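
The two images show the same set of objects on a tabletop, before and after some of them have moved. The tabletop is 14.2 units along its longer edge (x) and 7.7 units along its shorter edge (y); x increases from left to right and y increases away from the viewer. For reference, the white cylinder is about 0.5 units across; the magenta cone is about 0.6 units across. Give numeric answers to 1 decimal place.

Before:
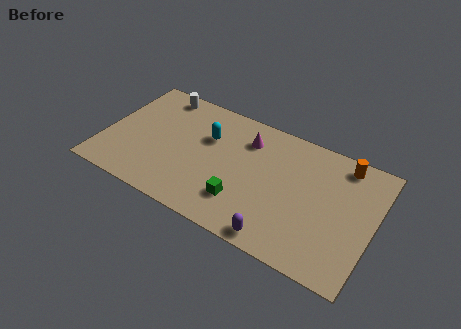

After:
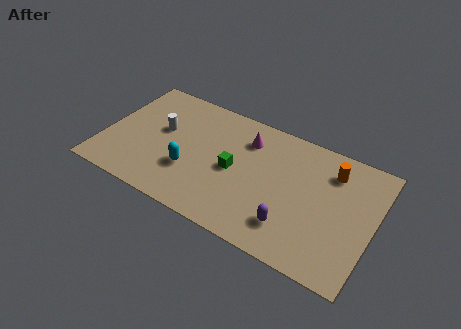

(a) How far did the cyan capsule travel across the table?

2.6

The cyan capsule was near (5.3, 5.1) before and (4.7, 2.6) after, so it travelled √(0.6² + 2.5²) ≈ 2.6 units.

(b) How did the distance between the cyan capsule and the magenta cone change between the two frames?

+2.0

They were about 2.2 units apart before and 4.2 after — 2.0 units further apart.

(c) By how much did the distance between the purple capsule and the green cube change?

+1.4

Before: roughly 2.4 units apart; after: 3.8. That's 1.4 units further apart.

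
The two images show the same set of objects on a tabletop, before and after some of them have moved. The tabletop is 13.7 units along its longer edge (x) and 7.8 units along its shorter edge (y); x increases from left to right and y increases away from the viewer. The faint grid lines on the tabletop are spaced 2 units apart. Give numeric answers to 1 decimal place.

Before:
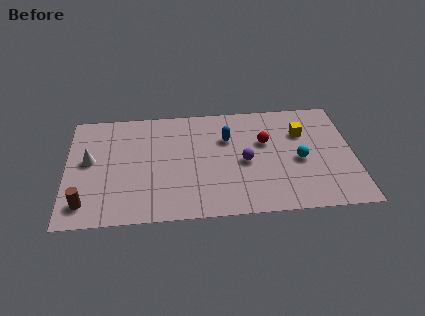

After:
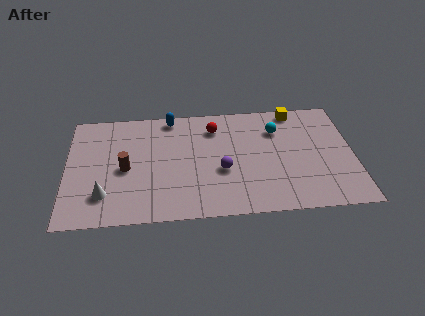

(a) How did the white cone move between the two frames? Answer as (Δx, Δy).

(0.7, -2.4)

The white cone was at about (1.1, 4.3) and moved to about (1.8, 1.9).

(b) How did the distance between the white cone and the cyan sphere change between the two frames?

-0.9

They were about 10.0 units apart before and 9.1 after — 0.9 units closer together.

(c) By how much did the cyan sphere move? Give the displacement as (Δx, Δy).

(-1.0, 2.2)

The cyan sphere started near (11.1, 3.5) and ended near (10.1, 5.7).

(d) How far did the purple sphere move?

1.2

From (8.5, 3.6) to (7.4, 3.1), the purple sphere covered √(1.1² + 0.5²) ≈ 1.2 units.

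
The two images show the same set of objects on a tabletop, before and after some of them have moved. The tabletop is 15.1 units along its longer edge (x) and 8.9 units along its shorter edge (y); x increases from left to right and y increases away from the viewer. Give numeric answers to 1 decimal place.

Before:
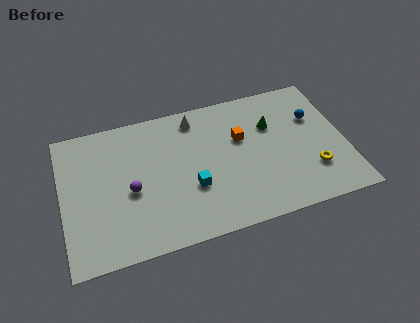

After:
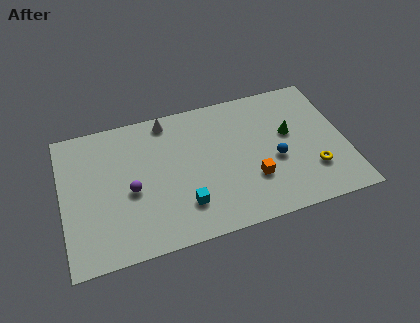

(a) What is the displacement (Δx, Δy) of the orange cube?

(0.4, -2.8)

The orange cube started near (9.6, 5.6) and ended near (10.0, 2.8).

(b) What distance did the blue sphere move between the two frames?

3.2

The blue sphere moved from about (13.6, 5.9) to (11.3, 3.7), a distance of √(2.3² + 2.2²) ≈ 3.2.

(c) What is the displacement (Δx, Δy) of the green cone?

(0.9, -0.8)

The green cone started near (11.3, 6.0) and ended near (12.2, 5.2).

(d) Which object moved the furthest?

the blue sphere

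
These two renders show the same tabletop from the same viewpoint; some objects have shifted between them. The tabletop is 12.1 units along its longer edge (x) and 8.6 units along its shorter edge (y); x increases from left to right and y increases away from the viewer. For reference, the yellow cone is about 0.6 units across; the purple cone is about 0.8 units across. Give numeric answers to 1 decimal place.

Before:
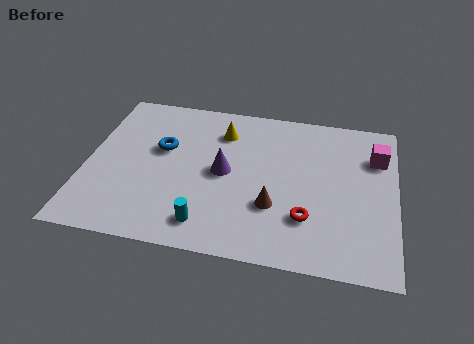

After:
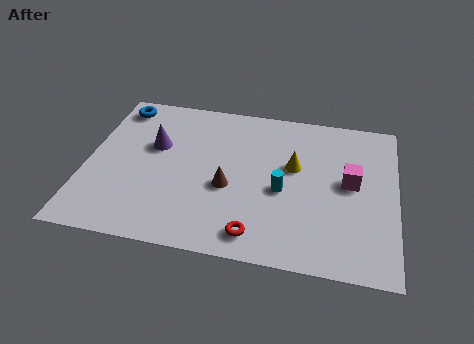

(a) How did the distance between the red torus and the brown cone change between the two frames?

+1.2

The distance was about 1.4 in the first image and 2.6 in the second, so they moved 1.2 units further apart.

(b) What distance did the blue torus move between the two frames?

2.9

The blue torus was near (2.9, 5.2) before and (1.0, 7.4) after, so it travelled √(1.9² + 2.2²) ≈ 2.9 units.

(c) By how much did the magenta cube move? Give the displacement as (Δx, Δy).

(-1.0, -1.6)

The magenta cube started near (11.3, 6.2) and ended near (10.3, 4.6).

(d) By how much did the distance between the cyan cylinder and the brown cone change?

-0.8

The distance was about 2.9 in the first image and 2.1 in the second, so they moved 0.8 units closer together.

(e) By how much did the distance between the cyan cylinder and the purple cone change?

+2.4

They were about 2.9 units apart before and 5.3 after — 2.4 units further apart.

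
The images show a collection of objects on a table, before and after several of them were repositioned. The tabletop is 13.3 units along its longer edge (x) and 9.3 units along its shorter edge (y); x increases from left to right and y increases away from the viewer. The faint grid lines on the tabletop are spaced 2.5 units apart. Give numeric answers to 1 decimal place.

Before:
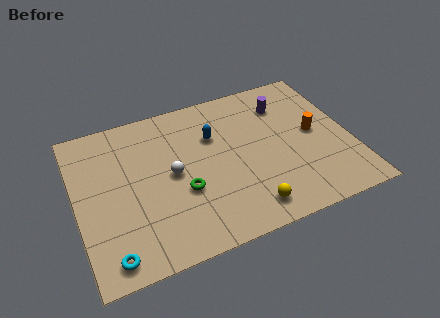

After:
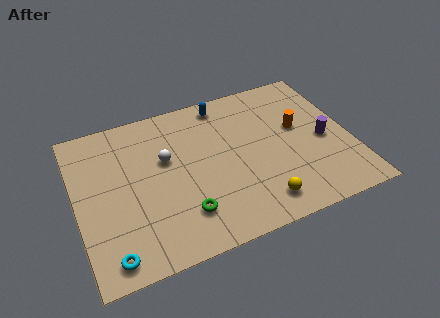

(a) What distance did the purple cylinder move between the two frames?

3.3

The purple cylinder moved from about (10.4, 7.1) to (12.0, 4.2), a distance of √(1.6² + 2.9²) ≈ 3.3.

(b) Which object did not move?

the cyan torus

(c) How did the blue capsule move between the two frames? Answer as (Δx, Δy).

(0.7, 1.9)

The blue capsule started near (6.8, 6.3) and ended near (7.5, 8.2).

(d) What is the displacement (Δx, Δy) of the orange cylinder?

(-0.7, 0.6)

The orange cylinder was at about (11.6, 4.8) and moved to about (10.9, 5.4).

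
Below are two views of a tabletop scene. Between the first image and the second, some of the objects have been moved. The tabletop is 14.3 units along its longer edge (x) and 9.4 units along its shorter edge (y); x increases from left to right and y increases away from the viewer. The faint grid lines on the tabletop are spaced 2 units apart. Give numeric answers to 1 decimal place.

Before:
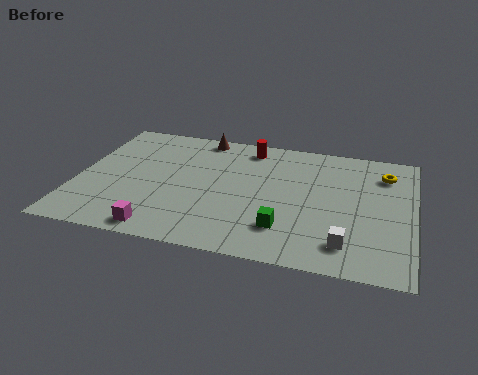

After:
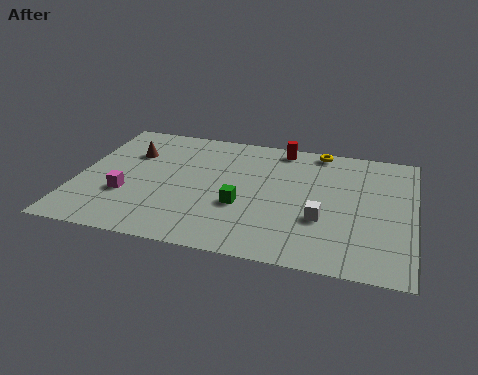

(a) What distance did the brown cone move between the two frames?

3.5

From (5.0, 8.5) to (2.1, 6.5), the brown cone covered √(2.9² + 2.0²) ≈ 3.5 units.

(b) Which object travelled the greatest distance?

the brown cone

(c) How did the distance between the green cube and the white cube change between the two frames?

+0.8

The distance was about 2.6 in the first image and 3.4 in the second, so they moved 0.8 units further apart.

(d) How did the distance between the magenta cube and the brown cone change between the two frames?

-4.3

Before: roughly 7.6 units apart; after: 3.3. That's 4.3 units closer together.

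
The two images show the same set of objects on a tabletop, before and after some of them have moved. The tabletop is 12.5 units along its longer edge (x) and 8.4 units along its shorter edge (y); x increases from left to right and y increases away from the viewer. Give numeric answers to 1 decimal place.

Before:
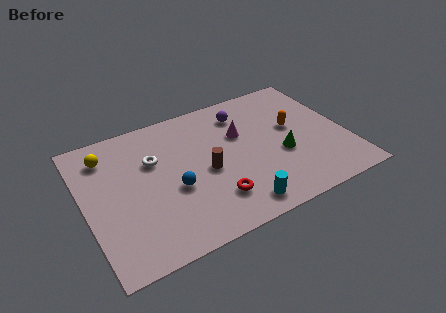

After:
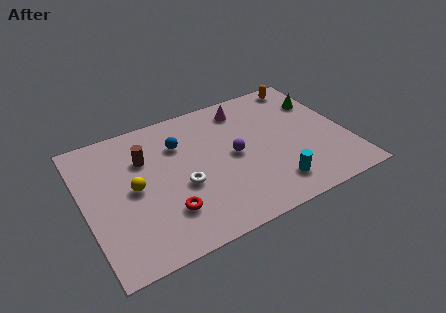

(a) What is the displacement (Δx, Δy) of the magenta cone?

(0.4, 1.6)

The magenta cone started near (7.6, 5.4) and ended near (8.0, 7.0).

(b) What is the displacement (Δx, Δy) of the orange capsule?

(1.0, 2.7)

The orange capsule started near (10.1, 4.8) and ended near (11.1, 7.5).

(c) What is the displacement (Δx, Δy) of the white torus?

(1.1, -2.1)

From the two frames, the white torus sits at roughly (3.4, 5.5) before and (4.5, 3.4) after.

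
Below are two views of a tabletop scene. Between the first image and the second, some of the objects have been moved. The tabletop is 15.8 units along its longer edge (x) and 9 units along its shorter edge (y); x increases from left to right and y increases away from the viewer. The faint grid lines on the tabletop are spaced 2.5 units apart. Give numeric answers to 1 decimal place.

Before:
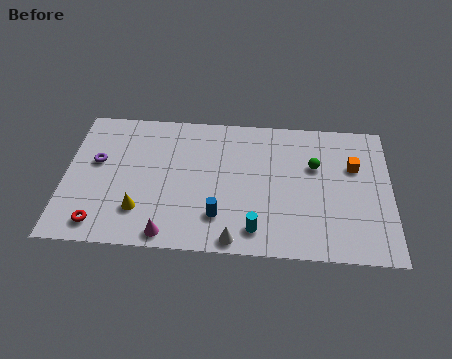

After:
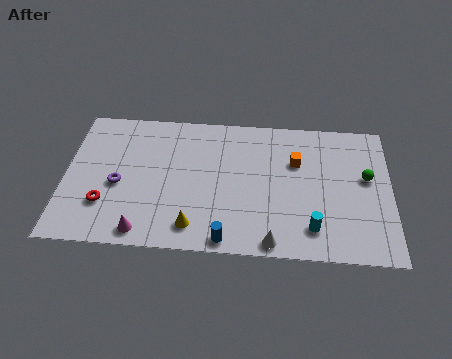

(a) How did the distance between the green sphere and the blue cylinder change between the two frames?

+2.2

The distance was about 5.8 in the first image and 8.0 in the second, so they moved 2.2 units further apart.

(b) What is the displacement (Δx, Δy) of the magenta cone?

(-1.2, 0.1)

From the two frames, the magenta cone sits at roughly (5.1, 0.9) before and (3.9, 1.0) after.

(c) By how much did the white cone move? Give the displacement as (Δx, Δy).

(1.8, 0.0)

The white cone started near (8.3, 0.8) and ended near (10.1, 0.8).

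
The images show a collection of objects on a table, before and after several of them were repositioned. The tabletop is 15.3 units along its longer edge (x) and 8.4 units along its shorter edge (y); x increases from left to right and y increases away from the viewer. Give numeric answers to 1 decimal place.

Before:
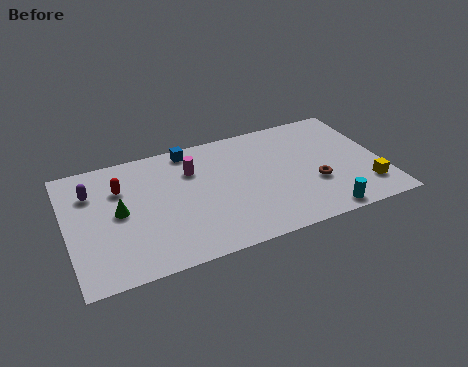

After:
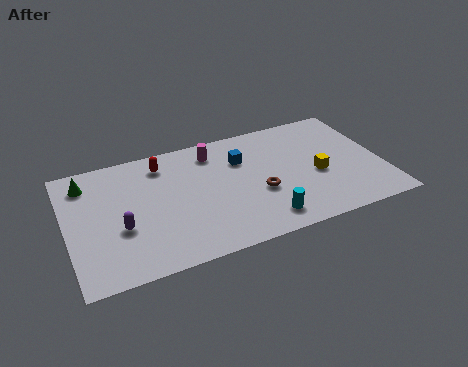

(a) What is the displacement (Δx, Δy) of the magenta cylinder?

(1.1, 0.9)

The magenta cylinder was at about (6.2, 6.0) and moved to about (7.3, 6.9).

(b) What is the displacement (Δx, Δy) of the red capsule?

(2.1, 1.0)

From the two frames, the red capsule sits at roughly (2.7, 5.9) before and (4.8, 6.9) after.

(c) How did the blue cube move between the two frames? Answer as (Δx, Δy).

(2.4, -1.6)

From the two frames, the blue cube sits at roughly (6.2, 7.5) before and (8.6, 5.9) after.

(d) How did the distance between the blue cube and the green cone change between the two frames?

+2.7

The distance was about 4.9 in the first image and 7.6 in the second, so they moved 2.7 units further apart.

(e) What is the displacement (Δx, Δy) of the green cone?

(-1.4, 2.5)

From the two frames, the green cone sits at roughly (2.5, 4.3) before and (1.1, 6.8) after.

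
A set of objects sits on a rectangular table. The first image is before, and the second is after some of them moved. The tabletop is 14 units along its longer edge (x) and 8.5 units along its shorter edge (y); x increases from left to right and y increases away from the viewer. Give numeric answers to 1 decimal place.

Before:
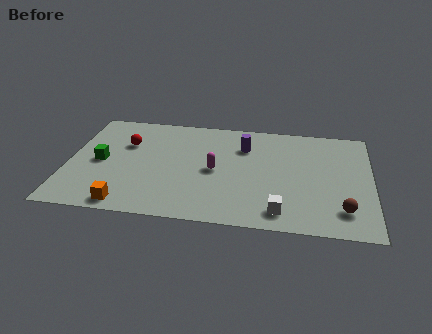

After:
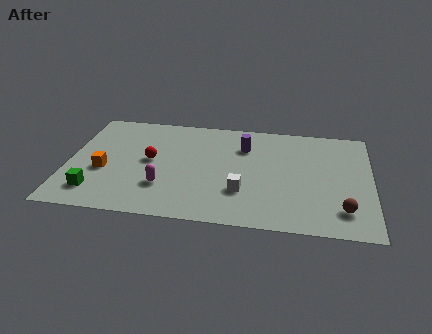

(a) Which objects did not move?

the brown sphere and the purple cylinder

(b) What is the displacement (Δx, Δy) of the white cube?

(-1.8, 1.3)

The white cube was at about (9.9, 1.3) and moved to about (8.1, 2.6).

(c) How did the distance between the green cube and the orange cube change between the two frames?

-1.8

They were about 3.5 units apart before and 1.7 after — 1.8 units closer together.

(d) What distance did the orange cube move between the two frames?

2.8

From (2.9, 0.9) to (1.7, 3.4), the orange cube covered √(1.2² + 2.5²) ≈ 2.8 units.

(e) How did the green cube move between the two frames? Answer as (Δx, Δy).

(-0.1, -2.4)

The green cube started near (1.5, 4.1) and ended near (1.4, 1.7).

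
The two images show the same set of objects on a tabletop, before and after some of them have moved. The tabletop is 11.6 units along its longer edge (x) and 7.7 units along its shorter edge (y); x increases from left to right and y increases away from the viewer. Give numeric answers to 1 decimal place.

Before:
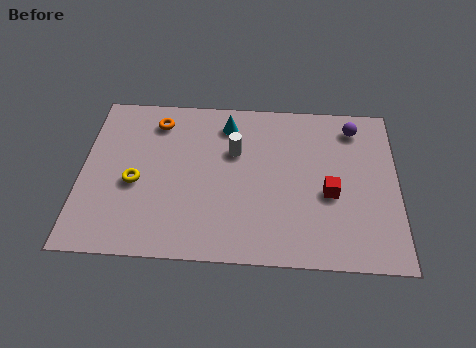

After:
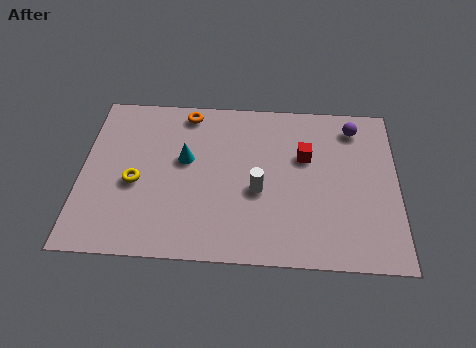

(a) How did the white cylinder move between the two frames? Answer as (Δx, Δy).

(0.9, -1.8)

The white cylinder was at about (5.6, 5.0) and moved to about (6.5, 3.2).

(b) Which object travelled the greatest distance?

the cyan cone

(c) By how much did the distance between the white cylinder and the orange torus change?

+1.3

They were about 3.2 units apart before and 4.5 after — 1.3 units further apart.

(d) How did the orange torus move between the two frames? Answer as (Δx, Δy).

(1.1, 0.5)

From the two frames, the orange torus sits at roughly (2.7, 6.3) before and (3.8, 6.8) after.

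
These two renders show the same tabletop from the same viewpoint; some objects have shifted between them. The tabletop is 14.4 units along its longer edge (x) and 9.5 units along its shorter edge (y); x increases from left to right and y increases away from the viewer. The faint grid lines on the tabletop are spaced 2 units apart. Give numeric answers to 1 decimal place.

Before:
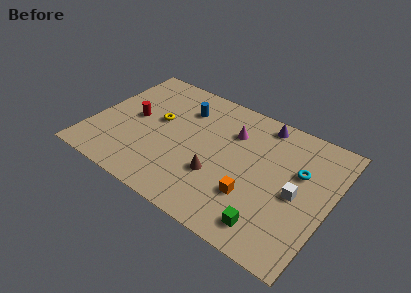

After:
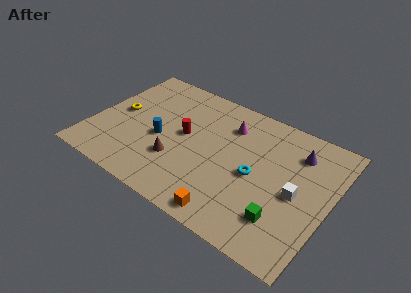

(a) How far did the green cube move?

1.0

The green cube moved from about (11.4, 1.5) to (12.0, 2.3), a distance of √(0.6² + 0.8²) ≈ 1.0.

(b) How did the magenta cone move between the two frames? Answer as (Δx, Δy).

(-0.3, 0.4)

The magenta cone was at about (8.2, 6.8) and moved to about (7.9, 7.2).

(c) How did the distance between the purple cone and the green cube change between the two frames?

-2.1

Before: roughly 7.1 units apart; after: 5.0. That's 2.1 units closer together.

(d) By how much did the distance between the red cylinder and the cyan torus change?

-5.5

They were about 10.1 units apart before and 4.6 after — 5.5 units closer together.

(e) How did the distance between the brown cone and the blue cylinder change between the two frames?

-3.2

They were about 4.8 units apart before and 1.6 after — 3.2 units closer together.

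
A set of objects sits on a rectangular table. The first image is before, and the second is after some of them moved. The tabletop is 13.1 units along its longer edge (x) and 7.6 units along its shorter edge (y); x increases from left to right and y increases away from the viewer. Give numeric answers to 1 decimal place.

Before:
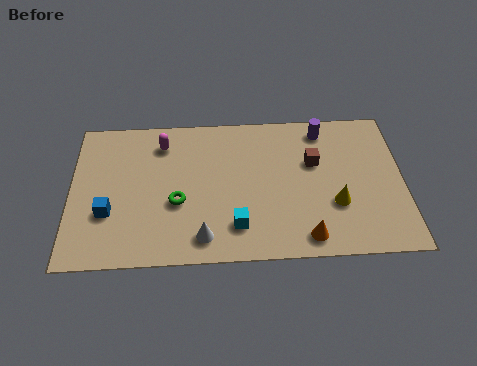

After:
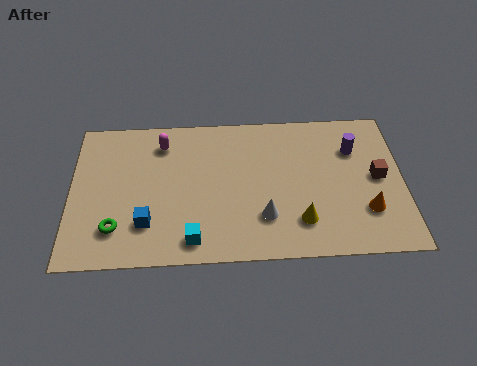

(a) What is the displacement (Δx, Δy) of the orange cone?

(2.4, 1.2)

The orange cone started near (9.2, 1.0) and ended near (11.6, 2.2).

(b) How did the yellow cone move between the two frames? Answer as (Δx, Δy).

(-1.4, -0.8)

The yellow cone was at about (10.4, 2.6) and moved to about (9.0, 1.8).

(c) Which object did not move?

the magenta capsule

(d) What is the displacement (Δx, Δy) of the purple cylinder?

(1.2, -1.1)

From the two frames, the purple cylinder sits at roughly (10.0, 6.5) before and (11.2, 5.4) after.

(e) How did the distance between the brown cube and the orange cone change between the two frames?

-2.0

They were about 3.8 units apart before and 1.8 after — 2.0 units closer together.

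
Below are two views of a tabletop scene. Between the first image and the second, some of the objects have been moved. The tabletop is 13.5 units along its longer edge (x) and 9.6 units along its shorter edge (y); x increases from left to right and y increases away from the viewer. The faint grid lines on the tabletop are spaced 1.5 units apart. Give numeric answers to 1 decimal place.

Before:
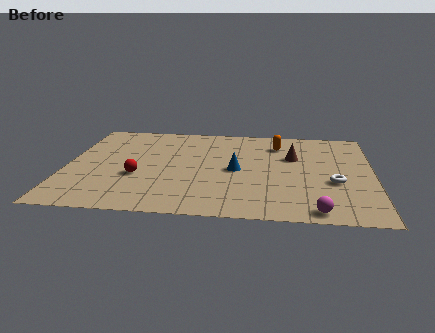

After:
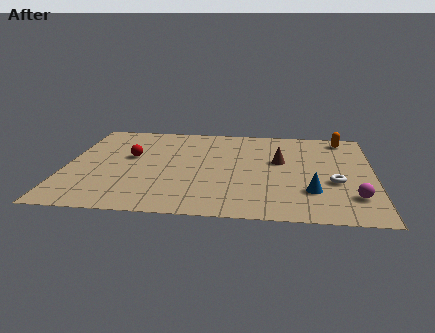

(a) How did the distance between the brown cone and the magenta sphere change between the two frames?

-0.7

They were about 5.4 units apart before and 4.7 after — 0.7 units closer together.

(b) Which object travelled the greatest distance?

the blue cone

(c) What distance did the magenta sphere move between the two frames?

2.1

The magenta sphere moved from about (11.0, 0.9) to (12.6, 2.3), a distance of √(1.6² + 1.4²) ≈ 2.1.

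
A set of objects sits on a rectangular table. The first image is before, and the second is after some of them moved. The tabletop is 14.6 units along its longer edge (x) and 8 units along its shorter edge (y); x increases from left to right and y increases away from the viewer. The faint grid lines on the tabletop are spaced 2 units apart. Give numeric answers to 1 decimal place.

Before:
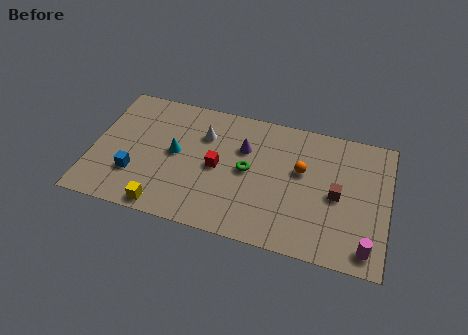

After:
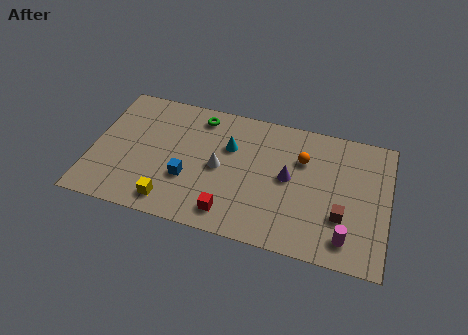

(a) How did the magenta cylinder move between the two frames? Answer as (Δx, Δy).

(-1.0, 0.3)

From the two frames, the magenta cylinder sits at roughly (13.7, 1.1) before and (12.7, 1.4) after.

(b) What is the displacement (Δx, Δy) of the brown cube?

(0.3, -1.2)

The brown cube started near (12.1, 3.8) and ended near (12.4, 2.6).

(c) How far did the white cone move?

2.0

The white cone moved from about (5.4, 5.7) to (6.3, 3.9), a distance of √(0.9² + 1.8²) ≈ 2.0.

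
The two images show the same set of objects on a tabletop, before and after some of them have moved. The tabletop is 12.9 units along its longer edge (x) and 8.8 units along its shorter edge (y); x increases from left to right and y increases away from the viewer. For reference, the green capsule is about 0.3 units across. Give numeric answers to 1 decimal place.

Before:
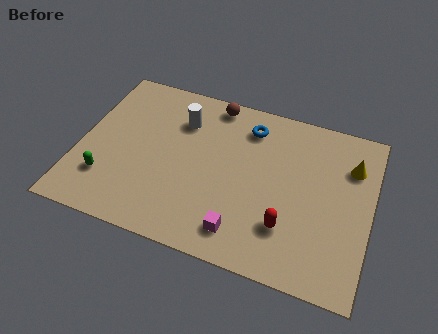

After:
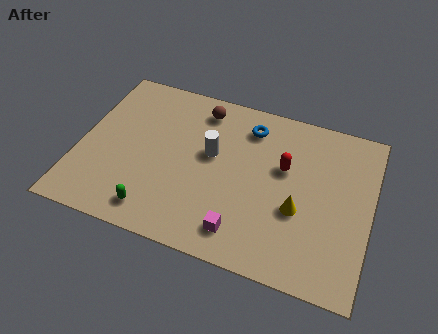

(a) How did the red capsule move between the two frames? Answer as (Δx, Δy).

(-0.4, 3.0)

The red capsule was at about (9.4, 2.4) and moved to about (9.0, 5.4).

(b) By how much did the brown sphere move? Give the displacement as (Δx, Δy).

(-0.5, -0.5)

The brown sphere was at about (5.6, 7.9) and moved to about (5.1, 7.4).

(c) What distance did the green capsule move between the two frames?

2.5

The green capsule was near (1.4, 2.3) before and (3.7, 1.3) after, so it travelled √(2.3² + 1.0²) ≈ 2.5 units.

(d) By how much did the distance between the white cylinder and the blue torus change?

-0.6

Before: roughly 3.1 units apart; after: 2.5. That's 0.6 units closer together.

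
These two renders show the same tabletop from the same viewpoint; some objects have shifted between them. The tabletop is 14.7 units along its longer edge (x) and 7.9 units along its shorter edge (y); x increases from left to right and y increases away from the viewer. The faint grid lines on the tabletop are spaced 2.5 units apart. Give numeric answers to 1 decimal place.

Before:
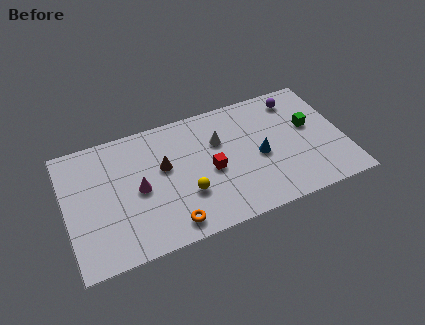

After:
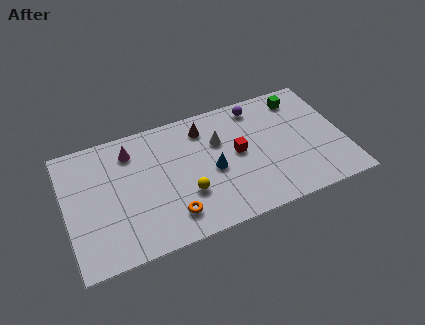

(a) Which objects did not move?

the yellow sphere and the white cone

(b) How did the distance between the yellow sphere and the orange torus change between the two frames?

-0.5

They were about 1.8 units apart before and 1.3 after — 0.5 units closer together.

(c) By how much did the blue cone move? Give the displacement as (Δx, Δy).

(-2.5, 0.0)

The blue cone started near (10.2, 3.6) and ended near (7.7, 3.6).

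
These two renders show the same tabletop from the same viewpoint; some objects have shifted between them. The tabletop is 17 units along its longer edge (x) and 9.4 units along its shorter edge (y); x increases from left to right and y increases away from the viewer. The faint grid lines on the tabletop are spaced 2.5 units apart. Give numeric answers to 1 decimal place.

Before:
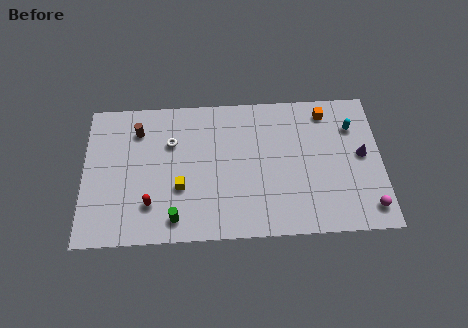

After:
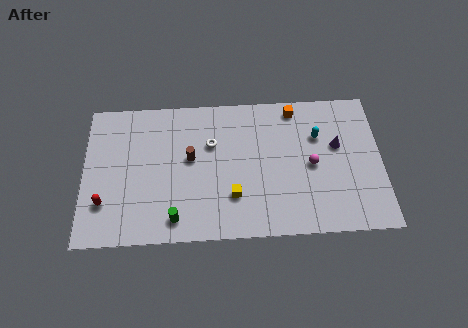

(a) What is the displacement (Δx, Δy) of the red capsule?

(-2.6, 0.2)

From the two frames, the red capsule sits at roughly (3.8, 2.4) before and (1.2, 2.6) after.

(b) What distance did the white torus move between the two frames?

2.3

The white torus was near (5.0, 6.4) before and (7.3, 6.2) after, so it travelled √(2.3² + 0.2²) ≈ 2.3 units.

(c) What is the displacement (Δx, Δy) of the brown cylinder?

(3.0, -2.0)

The brown cylinder started near (3.1, 7.3) and ended near (6.1, 5.3).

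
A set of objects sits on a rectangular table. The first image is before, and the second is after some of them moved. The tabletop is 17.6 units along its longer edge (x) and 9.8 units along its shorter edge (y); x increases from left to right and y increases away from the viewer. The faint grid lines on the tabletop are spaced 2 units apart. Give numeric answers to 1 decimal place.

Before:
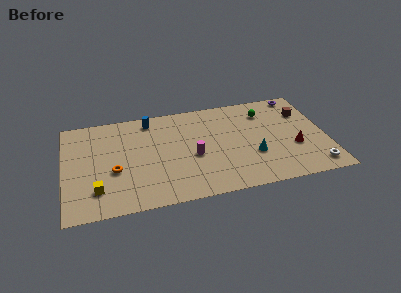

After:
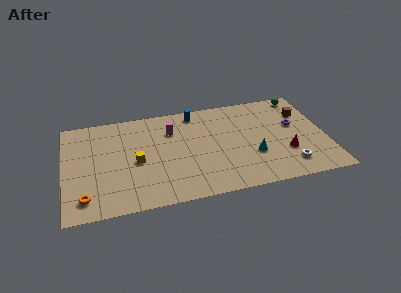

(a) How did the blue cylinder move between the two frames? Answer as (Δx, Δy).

(3.1, 0.1)

The blue cylinder was at about (5.9, 8.5) and moved to about (9.0, 8.6).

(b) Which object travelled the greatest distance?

the yellow cube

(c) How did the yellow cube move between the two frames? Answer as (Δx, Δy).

(2.7, 2.2)

The yellow cube was at about (2.1, 2.3) and moved to about (4.8, 4.5).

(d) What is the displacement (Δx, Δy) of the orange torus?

(-2.0, -2.2)

From the two frames, the orange torus sits at roughly (3.3, 3.9) before and (1.3, 1.7) after.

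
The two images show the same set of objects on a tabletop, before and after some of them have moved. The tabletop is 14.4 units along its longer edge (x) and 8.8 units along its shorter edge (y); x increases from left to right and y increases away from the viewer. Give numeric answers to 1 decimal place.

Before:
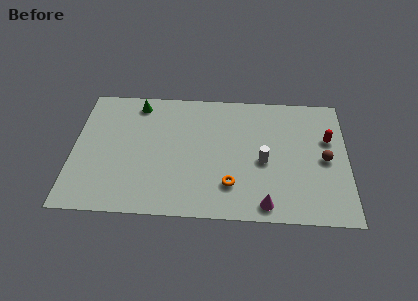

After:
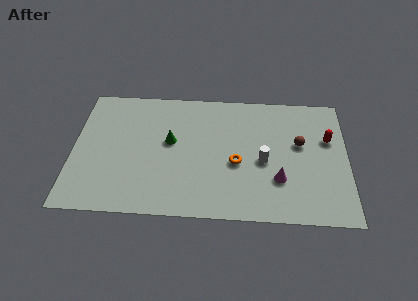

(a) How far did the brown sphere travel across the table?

1.6

From (13.2, 4.2) to (11.9, 5.2), the brown sphere covered √(1.3² + 1.0²) ≈ 1.6 units.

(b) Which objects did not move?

the white cylinder and the red capsule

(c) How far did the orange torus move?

1.5

The orange torus was near (8.3, 2.2) before and (8.6, 3.7) after, so it travelled √(0.3² + 1.5²) ≈ 1.5 units.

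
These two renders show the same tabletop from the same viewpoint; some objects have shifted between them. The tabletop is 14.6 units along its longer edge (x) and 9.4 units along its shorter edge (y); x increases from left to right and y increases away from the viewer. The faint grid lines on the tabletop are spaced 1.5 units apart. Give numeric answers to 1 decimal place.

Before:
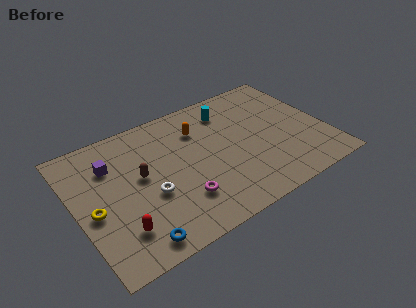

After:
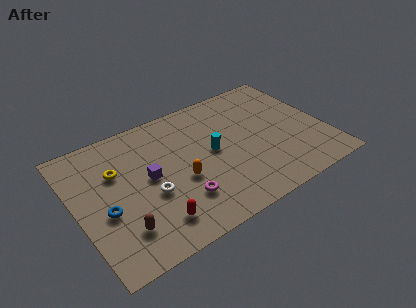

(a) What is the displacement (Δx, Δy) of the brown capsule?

(-1.6, -3.0)

From the two frames, the brown capsule sits at roughly (3.8, 5.2) before and (2.2, 2.2) after.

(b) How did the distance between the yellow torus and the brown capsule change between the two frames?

+0.9

They were about 3.1 units apart before and 4.0 after — 0.9 units further apart.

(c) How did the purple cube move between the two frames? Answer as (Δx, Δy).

(1.9, -1.9)

From the two frames, the purple cube sits at roughly (2.3, 6.8) before and (4.2, 4.9) after.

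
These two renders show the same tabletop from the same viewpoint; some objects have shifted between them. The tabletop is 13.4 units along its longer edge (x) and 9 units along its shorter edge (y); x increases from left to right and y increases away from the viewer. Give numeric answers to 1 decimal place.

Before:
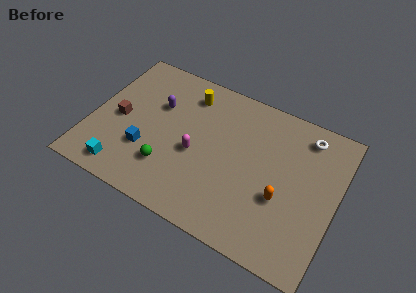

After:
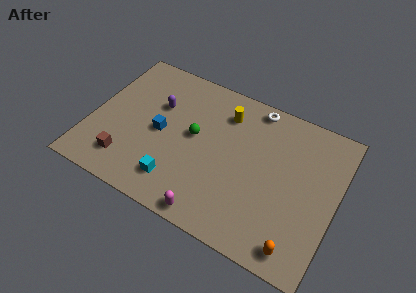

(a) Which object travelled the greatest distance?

the magenta capsule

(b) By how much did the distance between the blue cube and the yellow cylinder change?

-0.5

The distance was about 4.7 in the first image and 4.2 in the second, so they moved 0.5 units closer together.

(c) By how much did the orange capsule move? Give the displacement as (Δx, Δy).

(1.2, -2.3)

The orange capsule was at about (10.6, 3.4) and moved to about (11.8, 1.1).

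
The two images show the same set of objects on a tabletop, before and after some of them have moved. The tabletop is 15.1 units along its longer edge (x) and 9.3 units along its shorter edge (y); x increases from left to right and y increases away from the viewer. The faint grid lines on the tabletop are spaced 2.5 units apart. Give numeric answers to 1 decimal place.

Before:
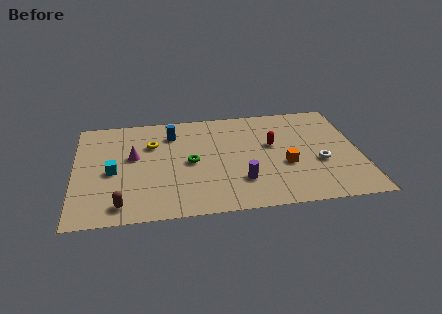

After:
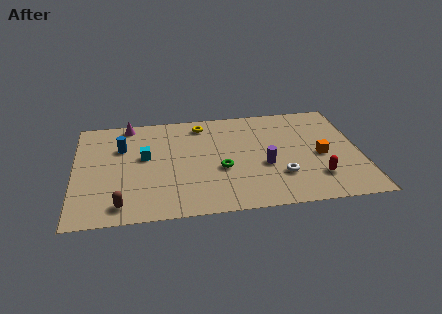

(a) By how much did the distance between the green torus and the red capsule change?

+0.7

They were about 4.5 units apart before and 5.2 after — 0.7 units further apart.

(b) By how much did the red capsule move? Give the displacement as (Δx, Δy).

(2.2, -3.2)

From the two frames, the red capsule sits at roughly (10.5, 5.5) before and (12.7, 2.3) after.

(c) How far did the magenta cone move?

3.0

The magenta cone moved from about (3.1, 5.4) to (2.9, 8.4), a distance of √(0.2² + 3.0²) ≈ 3.0.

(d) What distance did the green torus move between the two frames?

1.8

The green torus was near (6.1, 4.5) before and (7.7, 3.7) after, so it travelled √(1.6² + 0.8²) ≈ 1.8 units.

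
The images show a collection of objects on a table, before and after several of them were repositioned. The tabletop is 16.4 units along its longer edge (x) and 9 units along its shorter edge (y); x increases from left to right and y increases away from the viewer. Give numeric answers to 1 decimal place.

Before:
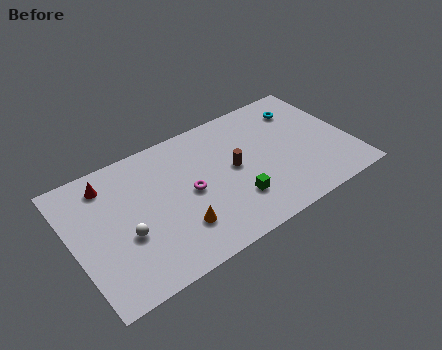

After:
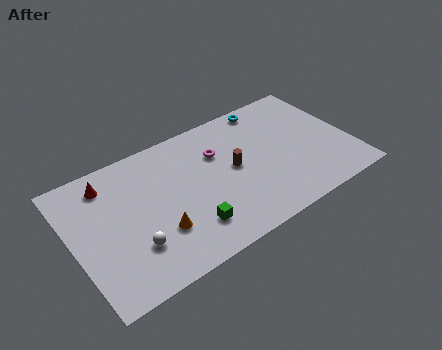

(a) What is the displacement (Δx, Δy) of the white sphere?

(0.3, -0.9)

The white sphere started near (2.9, 3.5) and ended near (3.2, 2.6).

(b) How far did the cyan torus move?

2.2

The cyan torus was near (14.1, 7.0) before and (12.2, 8.1) after, so it travelled √(1.9² + 1.1²) ≈ 2.2 units.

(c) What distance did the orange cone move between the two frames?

1.2

From (5.8, 2.4) to (4.7, 2.8), the orange cone covered √(1.1² + 0.4²) ≈ 1.2 units.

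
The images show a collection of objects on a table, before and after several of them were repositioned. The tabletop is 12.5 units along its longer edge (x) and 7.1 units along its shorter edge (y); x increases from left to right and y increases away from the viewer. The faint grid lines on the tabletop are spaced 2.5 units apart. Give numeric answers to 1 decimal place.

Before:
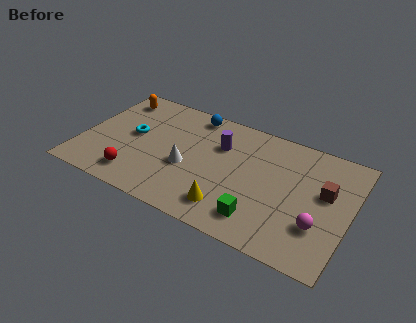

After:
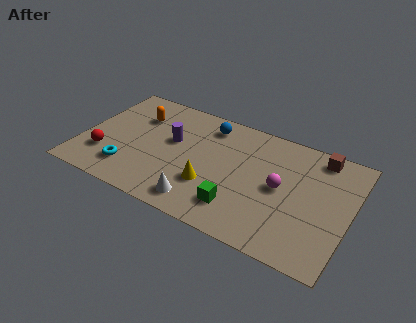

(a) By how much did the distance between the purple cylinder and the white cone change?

+1.2

Before: roughly 2.4 units apart; after: 3.6. That's 1.2 units further apart.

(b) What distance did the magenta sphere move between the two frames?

2.4

From (11.2, 2.2) to (9.3, 3.6), the magenta sphere covered √(1.9² + 1.4²) ≈ 2.4 units.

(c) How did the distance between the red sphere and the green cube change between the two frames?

+0.6

The distance was about 5.8 in the first image and 6.4 in the second, so they moved 0.6 units further apart.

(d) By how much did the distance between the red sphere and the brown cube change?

+1.5

They were about 9.0 units apart before and 10.5 after — 1.5 units further apart.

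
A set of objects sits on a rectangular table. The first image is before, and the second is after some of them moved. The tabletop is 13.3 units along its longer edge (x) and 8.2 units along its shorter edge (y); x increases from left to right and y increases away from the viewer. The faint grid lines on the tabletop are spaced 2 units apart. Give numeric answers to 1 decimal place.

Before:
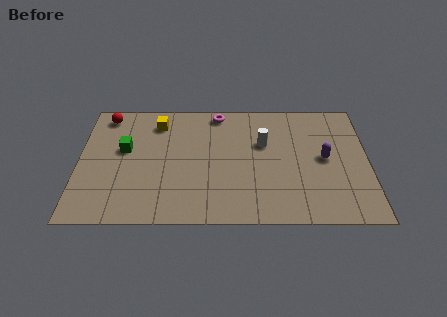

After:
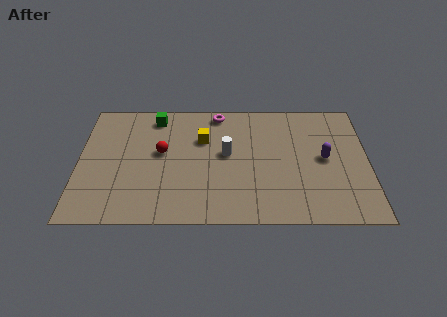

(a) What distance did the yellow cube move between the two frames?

2.4

The yellow cube was near (3.6, 6.6) before and (5.7, 5.5) after, so it travelled √(2.1² + 1.1²) ≈ 2.4 units.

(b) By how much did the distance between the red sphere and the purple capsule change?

-3.0

They were about 10.5 units apart before and 7.5 after — 3.0 units closer together.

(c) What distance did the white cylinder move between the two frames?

1.8

The white cylinder moved from about (8.5, 5.2) to (6.8, 4.5), a distance of √(1.7² + 0.7²) ≈ 1.8.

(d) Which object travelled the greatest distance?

the red sphere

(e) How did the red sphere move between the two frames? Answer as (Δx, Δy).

(2.6, -2.5)

From the two frames, the red sphere sits at roughly (1.2, 7.1) before and (3.8, 4.6) after.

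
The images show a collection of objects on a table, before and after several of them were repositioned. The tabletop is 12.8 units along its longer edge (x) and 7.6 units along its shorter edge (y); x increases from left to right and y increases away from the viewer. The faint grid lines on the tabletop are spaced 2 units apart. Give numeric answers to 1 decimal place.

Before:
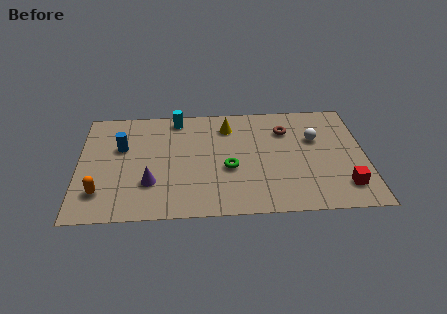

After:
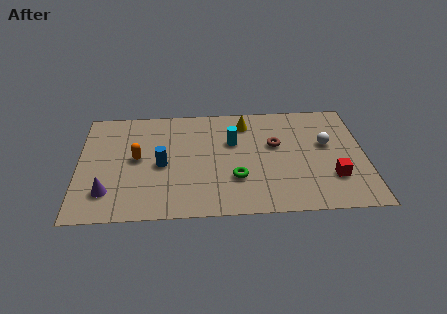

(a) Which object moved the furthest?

the cyan cylinder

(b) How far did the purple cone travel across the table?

2.0

The purple cone was near (3.2, 2.3) before and (1.3, 1.8) after, so it travelled √(1.9² + 0.5²) ≈ 2.0 units.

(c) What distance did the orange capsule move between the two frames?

2.7

From (1.0, 1.8) to (2.6, 4.0), the orange capsule covered √(1.6² + 2.2²) ≈ 2.7 units.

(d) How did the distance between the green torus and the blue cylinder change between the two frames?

-1.6

Before: roughly 5.1 units apart; after: 3.5. That's 1.6 units closer together.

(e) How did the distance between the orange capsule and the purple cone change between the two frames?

+0.3

Before: roughly 2.3 units apart; after: 2.6. That's 0.3 units further apart.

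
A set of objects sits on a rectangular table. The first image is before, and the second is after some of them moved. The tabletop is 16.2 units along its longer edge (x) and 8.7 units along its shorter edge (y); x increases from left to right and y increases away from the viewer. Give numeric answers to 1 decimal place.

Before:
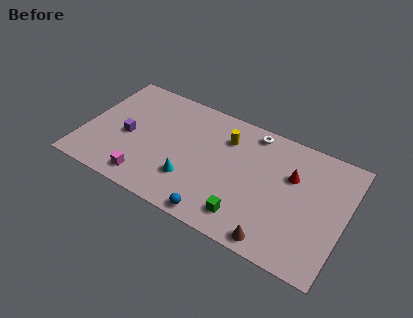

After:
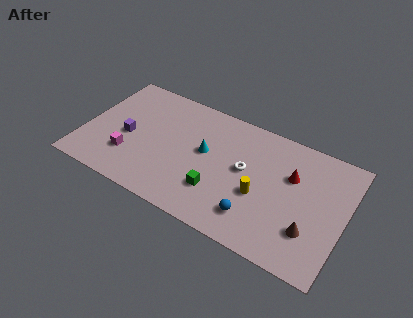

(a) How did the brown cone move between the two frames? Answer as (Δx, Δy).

(1.9, 1.6)

From the two frames, the brown cone sits at roughly (12.4, 0.9) before and (14.3, 2.5) after.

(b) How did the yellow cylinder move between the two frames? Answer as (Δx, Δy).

(2.5, -3.0)

From the two frames, the yellow cylinder sits at roughly (8.6, 6.5) before and (11.1, 3.5) after.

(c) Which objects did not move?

the red cone and the purple cube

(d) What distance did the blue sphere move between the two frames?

2.5

From (8.8, 0.8) to (11.0, 1.9), the blue sphere covered √(2.2² + 1.1²) ≈ 2.5 units.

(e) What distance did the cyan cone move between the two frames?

2.5

From (6.9, 2.5) to (7.5, 4.9), the cyan cone covered √(0.6² + 2.4²) ≈ 2.5 units.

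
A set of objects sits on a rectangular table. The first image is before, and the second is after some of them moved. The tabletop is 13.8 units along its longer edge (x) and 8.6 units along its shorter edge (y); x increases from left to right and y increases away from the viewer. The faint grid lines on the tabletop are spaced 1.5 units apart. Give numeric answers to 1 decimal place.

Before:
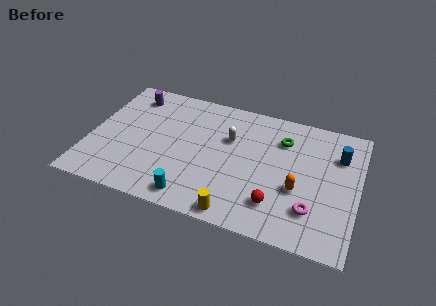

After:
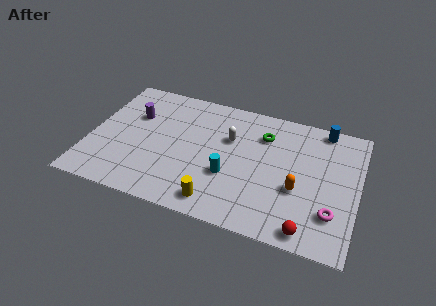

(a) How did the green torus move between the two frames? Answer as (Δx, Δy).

(-1.0, 0.0)

The green torus started near (9.8, 6.4) and ended near (8.8, 6.4).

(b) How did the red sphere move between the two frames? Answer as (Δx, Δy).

(1.7, -1.1)

The red sphere started near (9.8, 2.0) and ended near (11.5, 0.9).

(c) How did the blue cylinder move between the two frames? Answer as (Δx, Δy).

(-0.9, 1.6)

The blue cylinder started near (12.7, 6.2) and ended near (11.8, 7.8).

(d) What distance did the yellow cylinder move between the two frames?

1.1

From (7.9, 0.8) to (6.9, 1.2), the yellow cylinder covered √(1.0² + 0.4²) ≈ 1.1 units.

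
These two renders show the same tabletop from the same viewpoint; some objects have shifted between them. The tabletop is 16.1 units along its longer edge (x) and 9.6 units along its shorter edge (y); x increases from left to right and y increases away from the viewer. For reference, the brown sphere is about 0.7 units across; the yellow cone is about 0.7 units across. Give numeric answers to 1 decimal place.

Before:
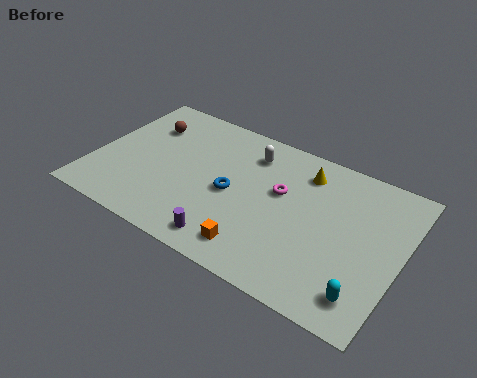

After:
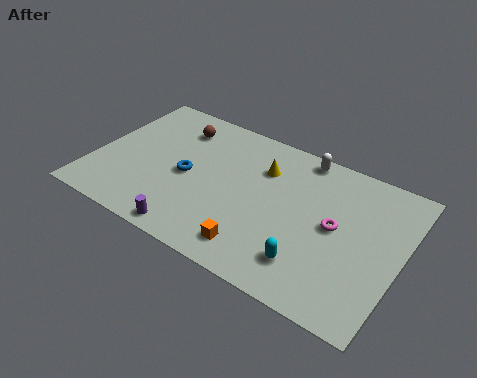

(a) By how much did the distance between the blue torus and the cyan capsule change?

-0.6

The distance was about 7.9 in the first image and 7.3 in the second, so they moved 0.6 units closer together.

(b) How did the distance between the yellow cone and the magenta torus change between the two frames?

+2.4

Before: roughly 2.1 units apart; after: 4.5. That's 2.4 units further apart.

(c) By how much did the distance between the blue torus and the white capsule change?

+3.8

The distance was about 3.1 in the first image and 6.9 in the second, so they moved 3.8 units further apart.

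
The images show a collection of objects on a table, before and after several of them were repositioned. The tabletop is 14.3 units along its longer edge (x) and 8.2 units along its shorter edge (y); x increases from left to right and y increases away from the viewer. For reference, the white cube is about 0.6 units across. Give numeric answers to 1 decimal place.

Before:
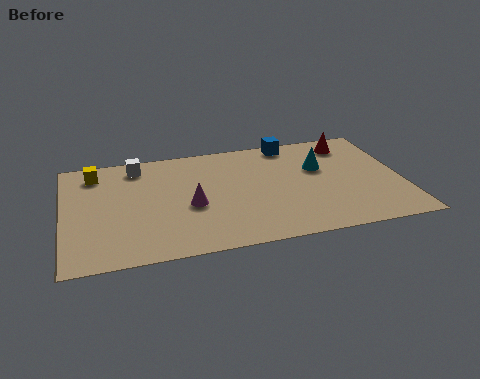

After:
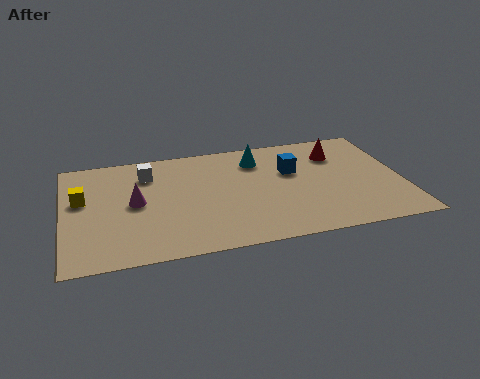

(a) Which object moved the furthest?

the cyan cone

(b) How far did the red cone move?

0.9

The red cone was near (12.3, 6.8) before and (11.7, 6.1) after, so it travelled √(0.6² + 0.7²) ≈ 0.9 units.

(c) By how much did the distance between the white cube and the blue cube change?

-0.4

They were about 6.6 units apart before and 6.2 after — 0.4 units closer together.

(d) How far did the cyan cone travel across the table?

2.9

The cyan cone moved from about (10.9, 5.2) to (8.3, 6.4), a distance of √(2.6² + 1.2²) ≈ 2.9.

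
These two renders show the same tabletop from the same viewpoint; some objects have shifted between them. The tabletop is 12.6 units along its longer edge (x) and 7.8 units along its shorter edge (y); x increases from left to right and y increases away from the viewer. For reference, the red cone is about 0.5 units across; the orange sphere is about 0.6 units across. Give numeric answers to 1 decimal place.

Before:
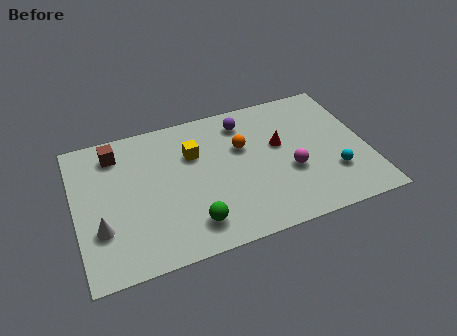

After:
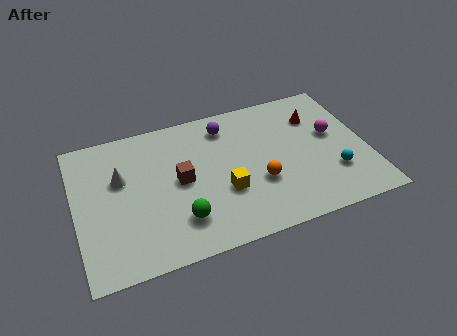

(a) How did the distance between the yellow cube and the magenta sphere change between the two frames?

+0.6

They were about 4.6 units apart before and 5.2 after — 0.6 units further apart.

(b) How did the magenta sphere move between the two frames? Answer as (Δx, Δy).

(2.0, 1.5)

From the two frames, the magenta sphere sits at roughly (9.2, 3.0) before and (11.2, 4.5) after.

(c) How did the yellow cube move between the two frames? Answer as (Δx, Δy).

(1.1, -2.5)

The yellow cube started near (5.2, 5.3) and ended near (6.3, 2.8).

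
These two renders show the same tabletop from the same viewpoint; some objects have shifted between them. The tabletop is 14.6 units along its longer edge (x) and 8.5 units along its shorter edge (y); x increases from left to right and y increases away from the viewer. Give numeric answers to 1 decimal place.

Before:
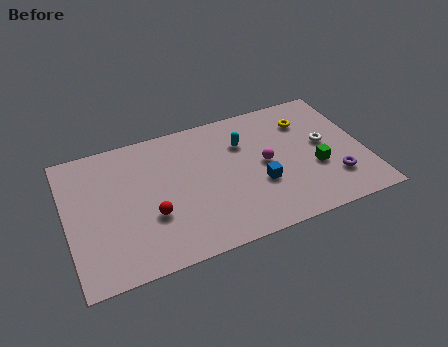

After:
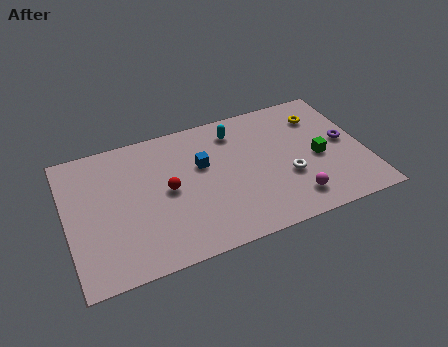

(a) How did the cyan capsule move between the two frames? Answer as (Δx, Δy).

(-0.3, 0.9)

The cyan capsule started near (8.8, 6.0) and ended near (8.5, 6.9).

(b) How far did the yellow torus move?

0.7

From (12.0, 6.4) to (12.7, 6.5), the yellow torus covered √(0.7² + 0.1²) ≈ 0.7 units.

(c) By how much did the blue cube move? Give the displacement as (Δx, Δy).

(-2.6, 2.2)

The blue cube started near (9.3, 3.1) and ended near (6.7, 5.3).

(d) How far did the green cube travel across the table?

0.6

The green cube was near (12.1, 3.2) before and (12.3, 3.8) after, so it travelled √(0.2² + 0.6²) ≈ 0.6 units.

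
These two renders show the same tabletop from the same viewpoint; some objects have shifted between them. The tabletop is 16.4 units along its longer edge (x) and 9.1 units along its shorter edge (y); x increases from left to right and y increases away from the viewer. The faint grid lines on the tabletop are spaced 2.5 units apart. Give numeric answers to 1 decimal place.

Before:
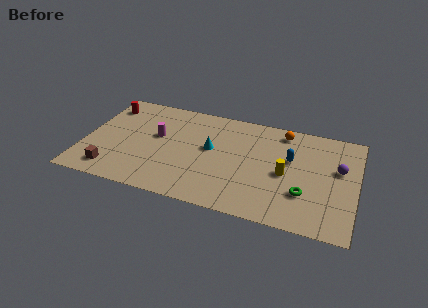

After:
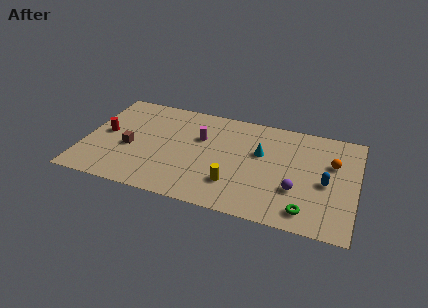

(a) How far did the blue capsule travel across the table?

2.7

The blue capsule was near (12.4, 5.6) before and (14.6, 4.1) after, so it travelled √(2.2² + 1.5²) ≈ 2.7 units.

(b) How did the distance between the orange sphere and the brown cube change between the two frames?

+0.5

The distance was about 11.8 in the first image and 12.3 in the second, so they moved 0.5 units further apart.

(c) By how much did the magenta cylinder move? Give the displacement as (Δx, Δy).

(2.6, 0.6)

The magenta cylinder was at about (4.3, 5.3) and moved to about (6.9, 5.9).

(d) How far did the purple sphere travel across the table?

3.5

The purple sphere was near (15.3, 5.5) before and (12.9, 3.0) after, so it travelled √(2.4² + 2.5²) ≈ 3.5 units.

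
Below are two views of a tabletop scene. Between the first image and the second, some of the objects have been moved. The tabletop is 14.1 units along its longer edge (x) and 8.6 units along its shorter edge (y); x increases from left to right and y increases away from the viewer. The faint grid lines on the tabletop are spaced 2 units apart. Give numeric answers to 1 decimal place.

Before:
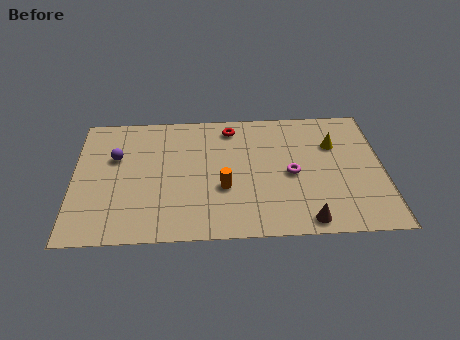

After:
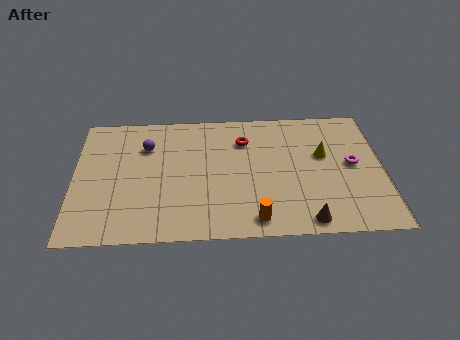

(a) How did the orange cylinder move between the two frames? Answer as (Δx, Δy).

(1.4, -2.1)

From the two frames, the orange cylinder sits at roughly (6.8, 3.2) before and (8.2, 1.1) after.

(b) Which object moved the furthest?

the magenta torus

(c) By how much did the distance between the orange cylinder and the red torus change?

+1.2

Before: roughly 4.1 units apart; after: 5.3. That's 1.2 units further apart.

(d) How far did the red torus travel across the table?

1.1

The red torus moved from about (7.2, 7.3) to (7.8, 6.4), a distance of √(0.6² + 0.9²) ≈ 1.1.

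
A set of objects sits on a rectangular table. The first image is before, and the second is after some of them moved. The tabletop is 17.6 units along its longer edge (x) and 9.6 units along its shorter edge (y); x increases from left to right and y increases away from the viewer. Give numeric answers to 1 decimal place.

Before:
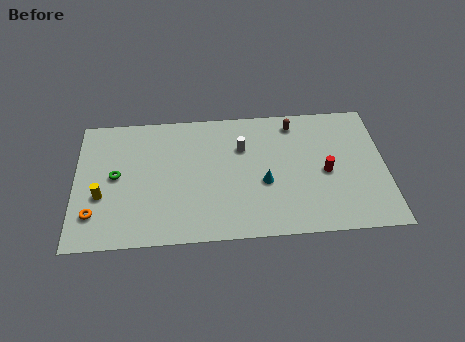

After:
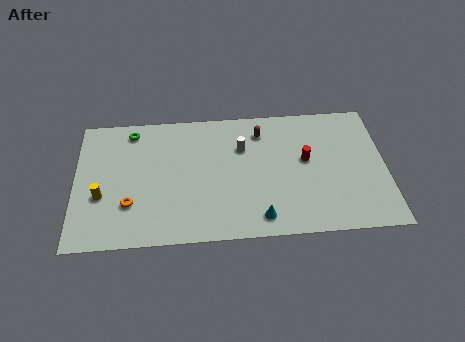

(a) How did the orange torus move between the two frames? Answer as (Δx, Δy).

(2.0, 0.6)

The orange torus started near (1.1, 2.3) and ended near (3.1, 2.9).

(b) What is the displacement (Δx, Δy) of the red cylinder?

(-1.1, 1.0)

The red cylinder started near (14.2, 4.4) and ended near (13.1, 5.4).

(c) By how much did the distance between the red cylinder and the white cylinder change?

-1.4

They were about 5.2 units apart before and 3.8 after — 1.4 units closer together.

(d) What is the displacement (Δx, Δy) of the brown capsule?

(-1.9, -0.5)

From the two frames, the brown capsule sits at roughly (12.5, 8.2) before and (10.6, 7.7) after.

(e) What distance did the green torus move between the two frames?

3.4

The green torus moved from about (2.3, 5.0) to (3.2, 8.3), a distance of √(0.9² + 3.3²) ≈ 3.4.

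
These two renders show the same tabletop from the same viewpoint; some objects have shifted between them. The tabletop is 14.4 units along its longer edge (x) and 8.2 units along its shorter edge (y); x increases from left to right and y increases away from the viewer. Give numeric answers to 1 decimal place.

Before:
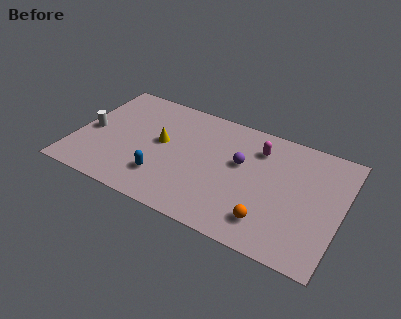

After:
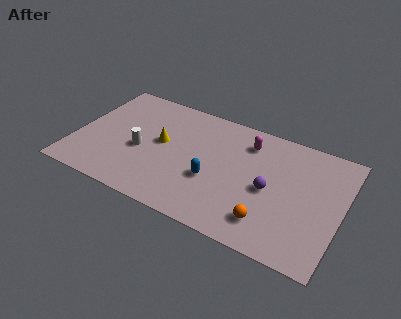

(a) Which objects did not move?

the yellow cone and the orange sphere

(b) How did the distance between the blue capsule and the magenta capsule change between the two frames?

-2.6

Before: roughly 6.3 units apart; after: 3.7. That's 2.6 units closer together.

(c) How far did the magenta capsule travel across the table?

0.6

The magenta capsule moved from about (9.7, 6.3) to (9.1, 6.5), a distance of √(0.6² + 0.2²) ≈ 0.6.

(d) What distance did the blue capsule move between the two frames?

2.8

From (5.0, 2.1) to (7.6, 3.1), the blue capsule covered √(2.6² + 1.0²) ≈ 2.8 units.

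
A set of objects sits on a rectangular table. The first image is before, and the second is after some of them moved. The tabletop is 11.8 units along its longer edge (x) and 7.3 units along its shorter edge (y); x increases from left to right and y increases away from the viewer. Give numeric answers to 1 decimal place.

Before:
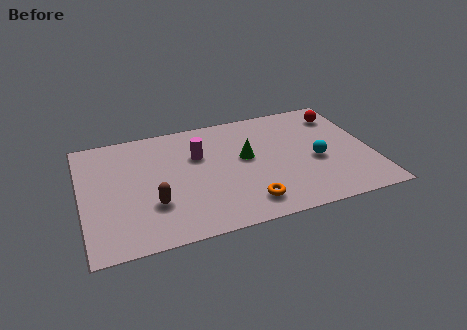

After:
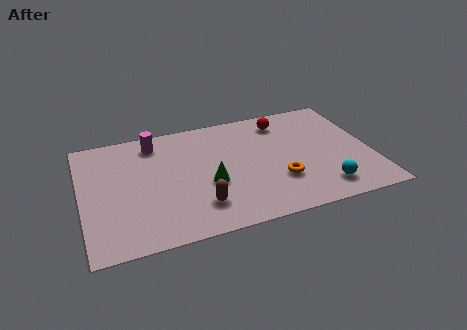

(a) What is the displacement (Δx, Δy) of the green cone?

(-1.6, -1.2)

The green cone started near (6.7, 4.1) and ended near (5.1, 2.9).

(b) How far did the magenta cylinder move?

2.1

The magenta cylinder was near (4.8, 4.8) before and (3.1, 6.1) after, so it travelled √(1.7² + 1.3²) ≈ 2.1 units.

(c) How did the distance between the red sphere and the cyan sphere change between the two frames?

+1.9

Before: roughly 3.0 units apart; after: 4.9. That's 1.9 units further apart.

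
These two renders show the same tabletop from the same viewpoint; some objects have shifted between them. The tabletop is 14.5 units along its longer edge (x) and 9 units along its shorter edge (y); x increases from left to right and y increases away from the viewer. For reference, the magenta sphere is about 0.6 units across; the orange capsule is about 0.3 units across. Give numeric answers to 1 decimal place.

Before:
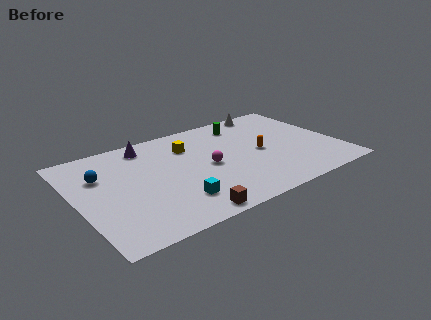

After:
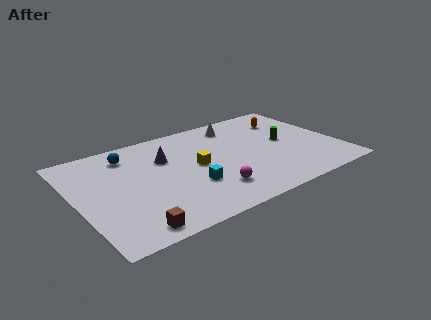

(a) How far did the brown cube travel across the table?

2.9

The brown cube was near (5.3, 0.8) before and (2.4, 1.0) after, so it travelled √(2.9² + 0.2²) ≈ 2.9 units.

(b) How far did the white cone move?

2.2

From (11.5, 8.2) to (9.4, 7.5), the white cone covered √(2.1² + 0.7²) ≈ 2.2 units.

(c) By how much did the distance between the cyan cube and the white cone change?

-3.3

The distance was about 8.9 in the first image and 5.6 in the second, so they moved 3.3 units closer together.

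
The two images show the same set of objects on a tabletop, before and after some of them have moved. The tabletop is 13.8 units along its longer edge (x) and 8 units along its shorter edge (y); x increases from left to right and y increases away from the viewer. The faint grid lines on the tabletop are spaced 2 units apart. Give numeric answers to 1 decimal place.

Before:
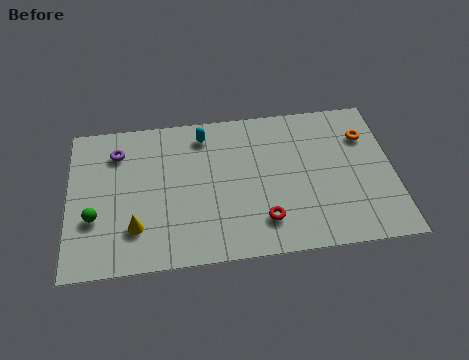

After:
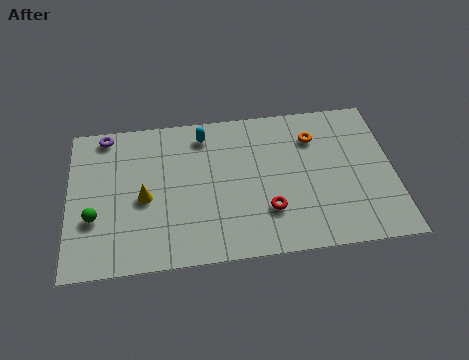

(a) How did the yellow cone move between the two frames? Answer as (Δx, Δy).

(0.4, 1.5)

The yellow cone started near (2.8, 2.1) and ended near (3.2, 3.6).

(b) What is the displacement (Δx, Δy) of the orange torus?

(-2.2, 0.2)

The orange torus was at about (12.7, 5.8) and moved to about (10.5, 6.0).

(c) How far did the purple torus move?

1.1

From (2.1, 6.2) to (1.6, 7.2), the purple torus covered √(0.5² + 1.0²) ≈ 1.1 units.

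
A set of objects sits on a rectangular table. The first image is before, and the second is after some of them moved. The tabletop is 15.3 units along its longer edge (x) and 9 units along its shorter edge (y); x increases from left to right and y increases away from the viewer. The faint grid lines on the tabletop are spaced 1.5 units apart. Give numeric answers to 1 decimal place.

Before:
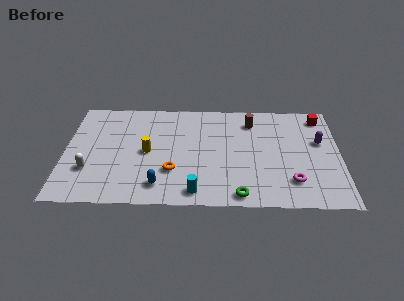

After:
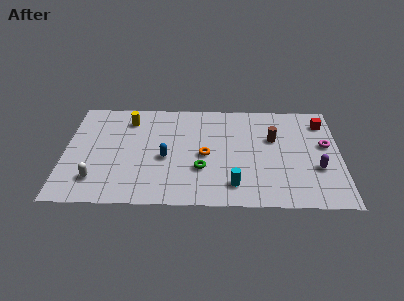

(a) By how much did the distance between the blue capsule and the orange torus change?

+0.8

The distance was about 1.4 in the first image and 2.2 in the second, so they moved 0.8 units further apart.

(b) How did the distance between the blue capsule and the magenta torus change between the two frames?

+1.7

Before: roughly 7.3 units apart; after: 9.0. That's 1.7 units further apart.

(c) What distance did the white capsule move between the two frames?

0.9

The white capsule was near (1.4, 2.8) before and (1.8, 2.0) after, so it travelled √(0.4² + 0.8²) ≈ 0.9 units.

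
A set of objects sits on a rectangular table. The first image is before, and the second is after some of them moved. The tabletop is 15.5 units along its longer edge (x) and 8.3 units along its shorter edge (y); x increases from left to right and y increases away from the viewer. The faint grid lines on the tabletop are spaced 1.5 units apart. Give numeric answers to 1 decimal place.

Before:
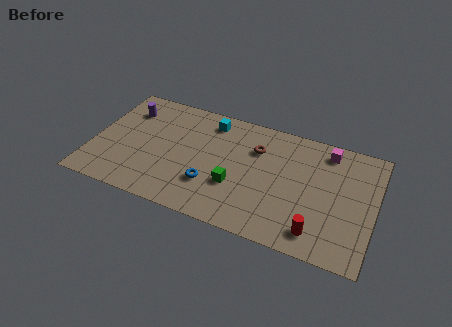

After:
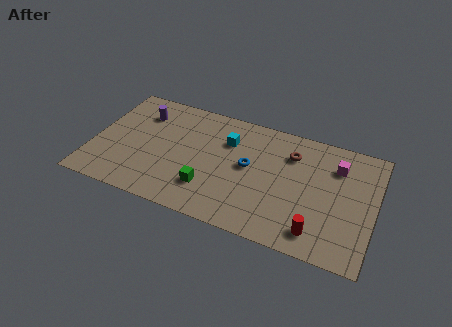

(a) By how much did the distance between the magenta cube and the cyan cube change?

-0.5

The distance was about 6.5 in the first image and 6.0 in the second, so they moved 0.5 units closer together.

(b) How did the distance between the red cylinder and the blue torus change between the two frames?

-0.9

Before: roughly 6.0 units apart; after: 5.1. That's 0.9 units closer together.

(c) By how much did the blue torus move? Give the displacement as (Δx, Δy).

(1.9, 2.0)

The blue torus was at about (6.7, 2.5) and moved to about (8.6, 4.5).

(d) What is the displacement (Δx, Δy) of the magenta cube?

(0.6, -0.9)

From the two frames, the magenta cube sits at roughly (12.7, 7.1) before and (13.3, 6.2) after.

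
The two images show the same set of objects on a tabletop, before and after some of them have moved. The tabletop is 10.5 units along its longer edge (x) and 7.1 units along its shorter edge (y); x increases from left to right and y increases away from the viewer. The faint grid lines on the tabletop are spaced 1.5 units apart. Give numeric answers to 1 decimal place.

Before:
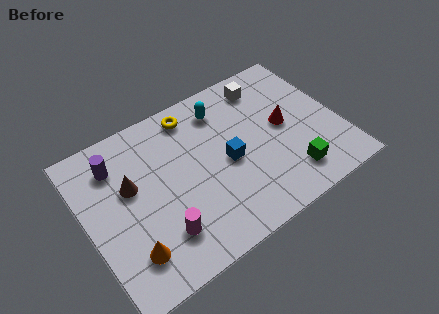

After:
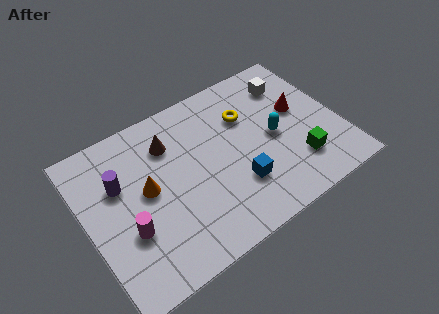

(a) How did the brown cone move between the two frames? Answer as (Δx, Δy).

(1.8, 1.0)

The brown cone was at about (1.9, 4.3) and moved to about (3.7, 5.3).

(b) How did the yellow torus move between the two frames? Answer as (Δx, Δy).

(2.1, -1.2)

From the two frames, the yellow torus sits at roughly (4.8, 6.1) before and (6.9, 4.9) after.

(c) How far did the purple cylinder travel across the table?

0.9

From (1.5, 5.5) to (1.5, 4.6), the purple cylinder covered √(0.0² + 0.9²) ≈ 0.9 units.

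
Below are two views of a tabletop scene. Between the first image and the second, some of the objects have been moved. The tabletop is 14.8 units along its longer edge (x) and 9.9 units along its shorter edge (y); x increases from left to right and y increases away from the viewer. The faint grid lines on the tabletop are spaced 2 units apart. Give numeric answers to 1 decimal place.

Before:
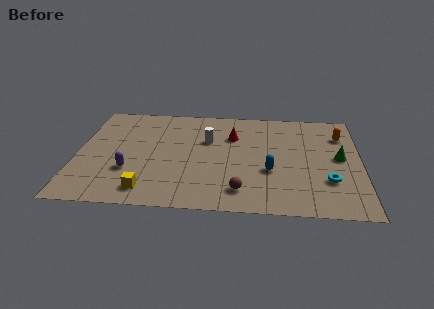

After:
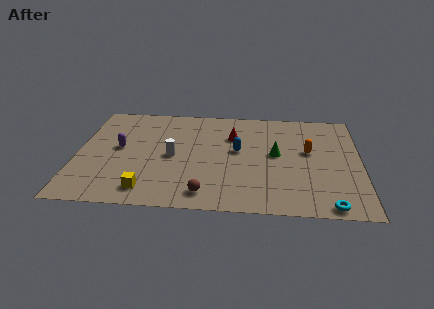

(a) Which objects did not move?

the yellow cube and the red cone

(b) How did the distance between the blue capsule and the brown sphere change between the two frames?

+2.0

They were about 2.4 units apart before and 4.4 after — 2.0 units further apart.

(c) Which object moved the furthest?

the green cone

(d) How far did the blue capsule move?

2.5

The blue capsule moved from about (10.1, 3.7) to (8.4, 5.5), a distance of √(1.7² + 1.8²) ≈ 2.5.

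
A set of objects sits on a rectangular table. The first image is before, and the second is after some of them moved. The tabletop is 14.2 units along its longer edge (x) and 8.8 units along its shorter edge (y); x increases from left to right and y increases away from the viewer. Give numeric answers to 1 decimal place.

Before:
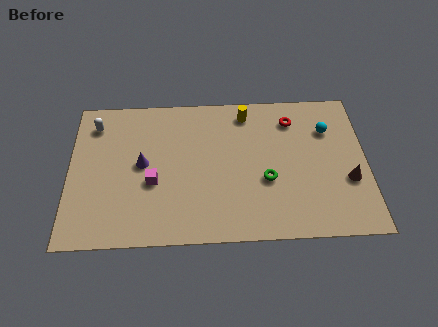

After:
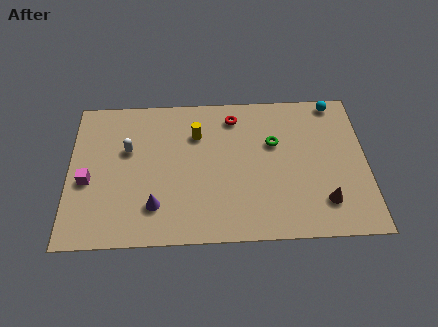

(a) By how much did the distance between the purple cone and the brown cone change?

-1.9

Before: roughly 9.9 units apart; after: 8.0. That's 1.9 units closer together.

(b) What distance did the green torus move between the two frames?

2.2

From (9.4, 3.4) to (9.8, 5.6), the green torus covered √(0.4² + 2.2²) ≈ 2.2 units.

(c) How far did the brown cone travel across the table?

1.7

The brown cone moved from about (13.3, 3.2) to (12.1, 2.0), a distance of √(1.2² + 1.2²) ≈ 1.7.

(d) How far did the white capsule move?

2.3

The white capsule moved from about (1.2, 7.1) to (2.8, 5.5), a distance of √(1.6² + 1.6²) ≈ 2.3.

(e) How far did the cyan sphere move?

1.7

The cyan sphere moved from about (12.4, 6.3) to (12.8, 8.0), a distance of √(0.4² + 1.7²) ≈ 1.7.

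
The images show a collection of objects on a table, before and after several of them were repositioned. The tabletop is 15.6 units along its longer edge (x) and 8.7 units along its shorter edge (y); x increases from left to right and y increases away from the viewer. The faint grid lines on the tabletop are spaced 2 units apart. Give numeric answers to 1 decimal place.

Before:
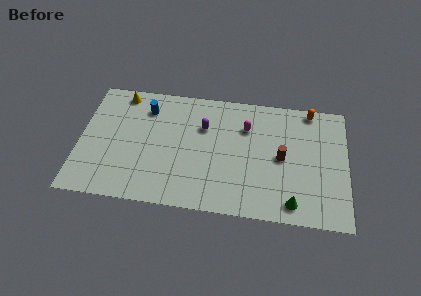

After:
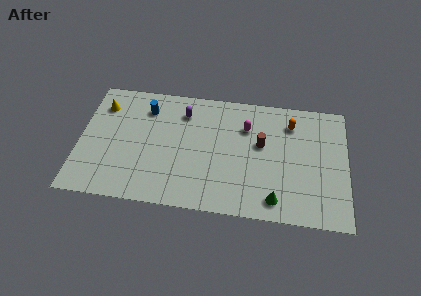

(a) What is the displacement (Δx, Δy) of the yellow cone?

(-1.1, -1.0)

The yellow cone started near (2.3, 7.7) and ended near (1.2, 6.7).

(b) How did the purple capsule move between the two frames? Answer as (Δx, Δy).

(-1.2, 0.9)

The purple capsule started near (7.2, 5.9) and ended near (6.0, 6.8).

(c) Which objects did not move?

the blue cylinder and the magenta capsule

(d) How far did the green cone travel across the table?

1.0

From (12.5, 1.2) to (11.5, 1.3), the green cone covered √(1.0² + 0.1²) ≈ 1.0 units.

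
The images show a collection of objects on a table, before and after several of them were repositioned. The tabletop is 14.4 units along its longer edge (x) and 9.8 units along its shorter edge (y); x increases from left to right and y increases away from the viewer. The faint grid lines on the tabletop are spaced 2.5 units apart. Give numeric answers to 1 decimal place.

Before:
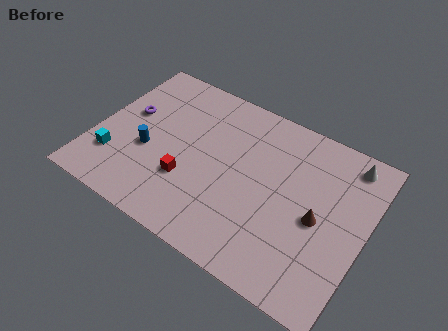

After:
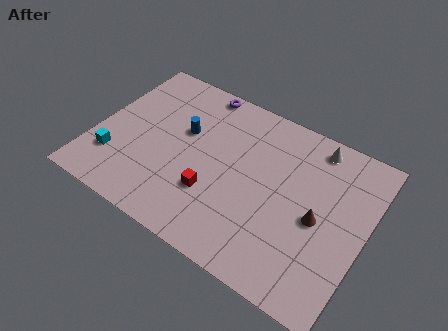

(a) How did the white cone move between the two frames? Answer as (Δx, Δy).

(-1.8, 0.1)

The white cone started near (13.0, 8.5) and ended near (11.2, 8.6).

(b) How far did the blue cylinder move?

2.6

The blue cylinder moved from about (2.9, 3.9) to (4.5, 6.0), a distance of √(1.6² + 2.1²) ≈ 2.6.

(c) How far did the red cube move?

1.4

From (5.2, 3.2) to (6.6, 3.1), the red cube covered √(1.4² + 0.1²) ≈ 1.4 units.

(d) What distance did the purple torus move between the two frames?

4.7

The purple torus moved from about (1.5, 5.7) to (4.8, 9.0), a distance of √(3.3² + 3.3²) ≈ 4.7.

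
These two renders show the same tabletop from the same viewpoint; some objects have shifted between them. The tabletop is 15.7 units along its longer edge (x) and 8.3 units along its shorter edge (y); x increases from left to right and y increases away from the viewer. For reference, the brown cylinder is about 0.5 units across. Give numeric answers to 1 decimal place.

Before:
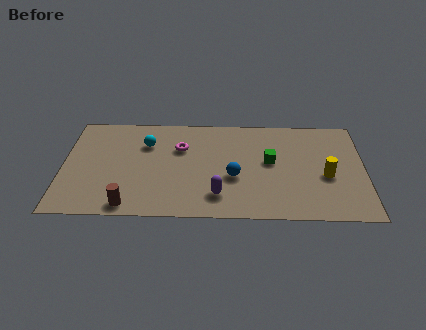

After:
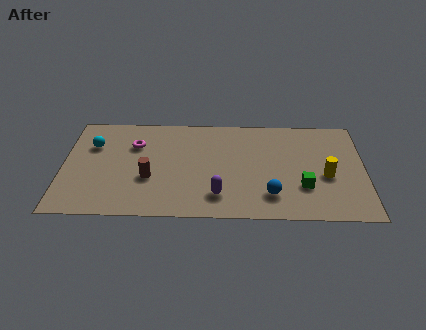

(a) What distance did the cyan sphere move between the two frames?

2.8

The cyan sphere was near (4.3, 5.9) before and (1.5, 5.7) after, so it travelled √(2.8² + 0.2²) ≈ 2.8 units.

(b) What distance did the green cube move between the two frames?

2.6

The green cube moved from about (10.8, 4.6) to (12.5, 2.6), a distance of √(1.7² + 2.0²) ≈ 2.6.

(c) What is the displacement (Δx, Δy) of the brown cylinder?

(1.0, 2.2)

The brown cylinder started near (3.5, 0.9) and ended near (4.5, 3.1).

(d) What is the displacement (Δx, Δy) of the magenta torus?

(-2.4, 0.2)

The magenta torus started near (6.1, 5.6) and ended near (3.7, 5.8).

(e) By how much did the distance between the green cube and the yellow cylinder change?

-1.6

Before: roughly 3.1 units apart; after: 1.5. That's 1.6 units closer together.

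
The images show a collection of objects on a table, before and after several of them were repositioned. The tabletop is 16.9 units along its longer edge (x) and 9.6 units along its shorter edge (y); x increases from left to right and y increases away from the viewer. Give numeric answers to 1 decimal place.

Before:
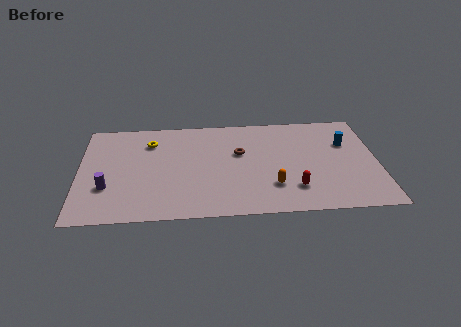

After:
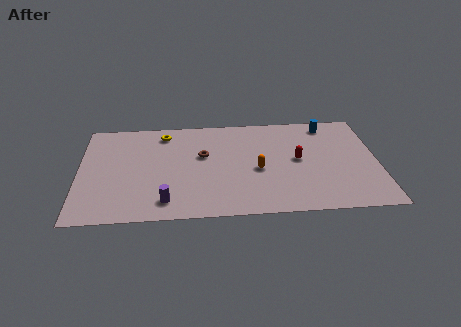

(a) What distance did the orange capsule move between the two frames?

1.8

The orange capsule was near (10.9, 2.6) before and (10.1, 4.2) after, so it travelled √(0.8² + 1.6²) ≈ 1.8 units.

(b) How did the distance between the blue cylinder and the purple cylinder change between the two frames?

-2.5

Before: roughly 14.0 units apart; after: 11.5. That's 2.5 units closer together.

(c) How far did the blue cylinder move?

2.1

From (15.2, 6.4) to (14.2, 8.3), the blue cylinder covered √(1.0² + 1.9²) ≈ 2.1 units.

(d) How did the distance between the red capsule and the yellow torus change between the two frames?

-1.3

They were about 9.5 units apart before and 8.2 after — 1.3 units closer together.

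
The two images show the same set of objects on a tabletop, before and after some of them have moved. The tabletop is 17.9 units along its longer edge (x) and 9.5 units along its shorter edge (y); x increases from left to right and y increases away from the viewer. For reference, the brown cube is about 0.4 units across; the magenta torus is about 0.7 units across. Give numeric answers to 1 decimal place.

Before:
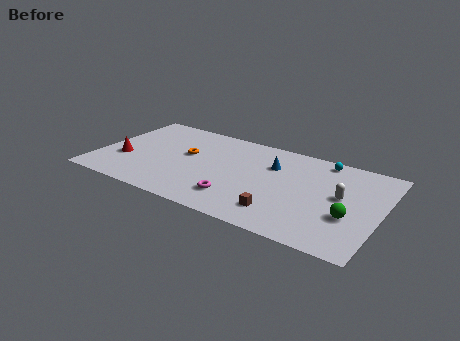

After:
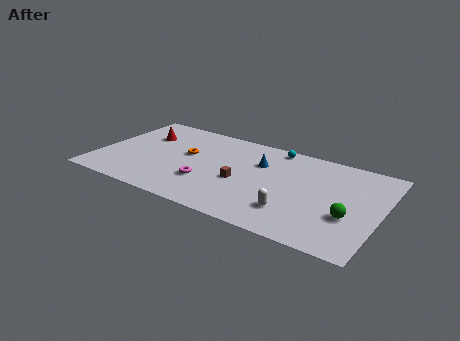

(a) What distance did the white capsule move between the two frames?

3.9

From (15.4, 5.2) to (12.7, 2.4), the white capsule covered √(2.7² + 2.8²) ≈ 3.9 units.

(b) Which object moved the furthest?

the white capsule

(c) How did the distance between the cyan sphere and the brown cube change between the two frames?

-1.9

They were about 6.8 units apart before and 4.9 after — 1.9 units closer together.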